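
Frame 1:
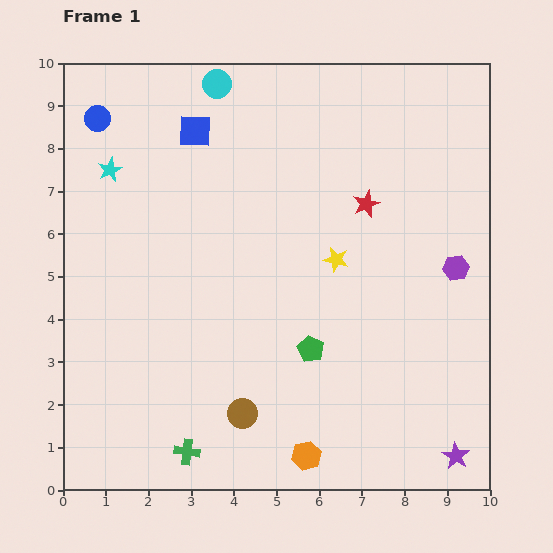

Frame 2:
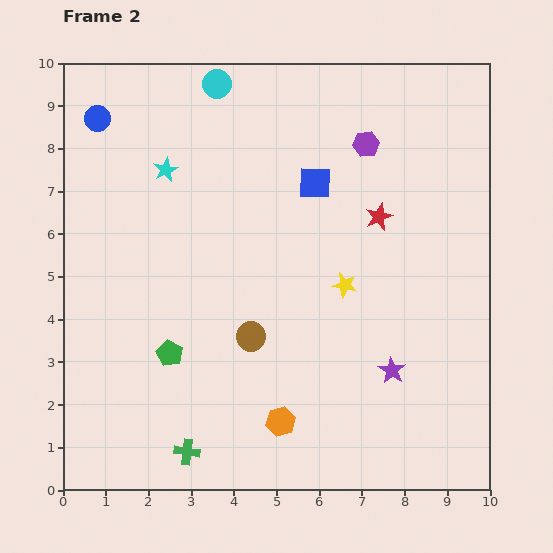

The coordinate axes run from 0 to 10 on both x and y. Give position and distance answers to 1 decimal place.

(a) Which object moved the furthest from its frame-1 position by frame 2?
the purple hexagon

(moved 3.6; next 3.3)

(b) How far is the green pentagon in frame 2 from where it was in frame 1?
3.3

The green pentagon moved from (5.8, 3.3) to (2.5, 3.2), a distance of √(3.3² + 0.1²) ≈ 3.3.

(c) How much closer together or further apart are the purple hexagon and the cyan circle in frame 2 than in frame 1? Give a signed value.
-3.3

Distance in frame 1: 7.1. Distance in frame 2: 3.8.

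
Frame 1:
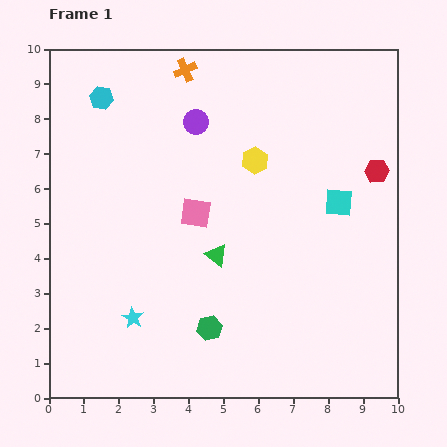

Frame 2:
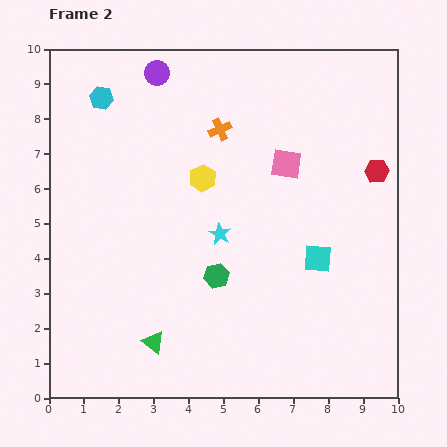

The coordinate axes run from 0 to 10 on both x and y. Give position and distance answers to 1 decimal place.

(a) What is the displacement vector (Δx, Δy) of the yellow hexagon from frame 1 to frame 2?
(-1.5, -0.5)

The yellow hexagon was at (5.9, 6.8) in frame 1 and (4.4, 6.3) in frame 2.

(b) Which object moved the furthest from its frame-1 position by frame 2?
the cyan star

(moved 3.5; next 3.1)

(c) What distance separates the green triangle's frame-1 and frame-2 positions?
3.1

The green triangle moved from (4.8, 4.1) to (3.0, 1.6), a distance of √(1.8² + 2.5²) ≈ 3.1.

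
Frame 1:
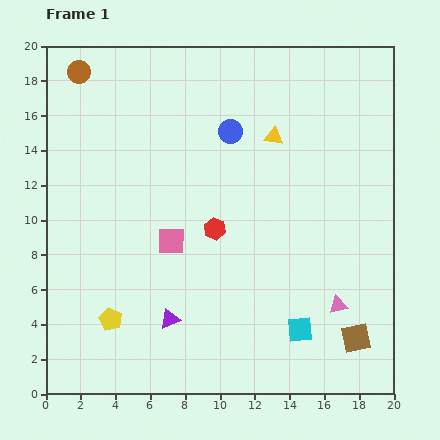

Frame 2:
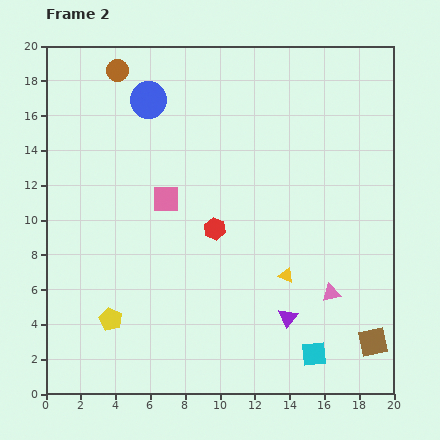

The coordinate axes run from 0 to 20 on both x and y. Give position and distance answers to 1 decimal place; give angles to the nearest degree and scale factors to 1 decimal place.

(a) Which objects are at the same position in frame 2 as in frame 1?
the red hexagon, the yellow pentagon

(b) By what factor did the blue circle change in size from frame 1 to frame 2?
1.6×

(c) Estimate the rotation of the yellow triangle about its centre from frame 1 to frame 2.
17° clockwise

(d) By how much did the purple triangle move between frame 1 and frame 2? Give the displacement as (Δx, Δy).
(6.8, 0.1)

The purple triangle was at (7.1, 4.3) in frame 1 and (13.9, 4.4) in frame 2.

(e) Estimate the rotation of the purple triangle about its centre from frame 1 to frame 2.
30° counter-clockwise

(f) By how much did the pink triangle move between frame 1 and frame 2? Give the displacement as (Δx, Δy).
(-0.4, 0.7)

The pink triangle was at (16.8, 5.1) in frame 1 and (16.4, 5.8) in frame 2.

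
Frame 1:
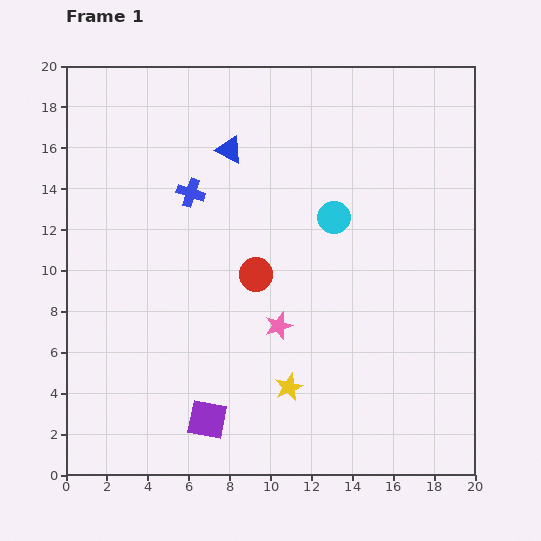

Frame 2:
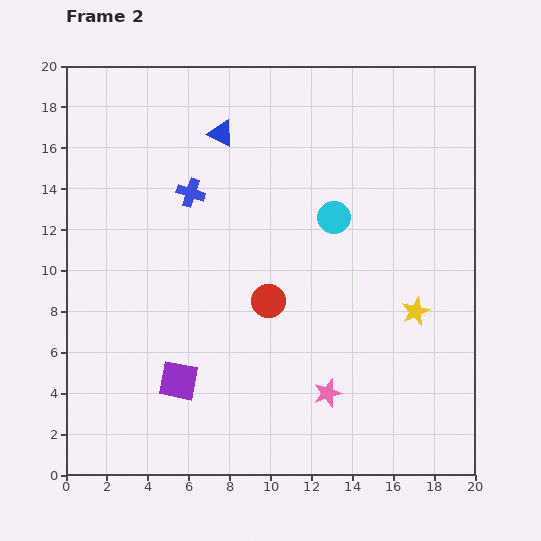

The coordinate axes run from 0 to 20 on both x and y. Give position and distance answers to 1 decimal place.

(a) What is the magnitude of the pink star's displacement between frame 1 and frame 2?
4.1

The pink star moved from (10.4, 7.3) to (12.8, 4.0), a distance of √(2.4² + 3.3²) ≈ 4.1.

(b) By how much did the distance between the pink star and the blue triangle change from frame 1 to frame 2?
+4.8

Distance in frame 1: 8.9. Distance in frame 2: 13.7.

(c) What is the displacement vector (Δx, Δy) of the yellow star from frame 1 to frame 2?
(6.2, 3.7)

The yellow star was at (10.9, 4.3) in frame 1 and (17.1, 8.0) in frame 2.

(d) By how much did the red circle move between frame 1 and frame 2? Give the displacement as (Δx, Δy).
(0.6, -1.3)

The red circle was at (9.3, 9.8) in frame 1 and (9.9, 8.5) in frame 2.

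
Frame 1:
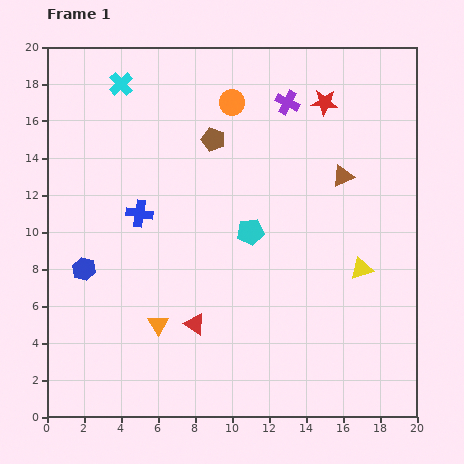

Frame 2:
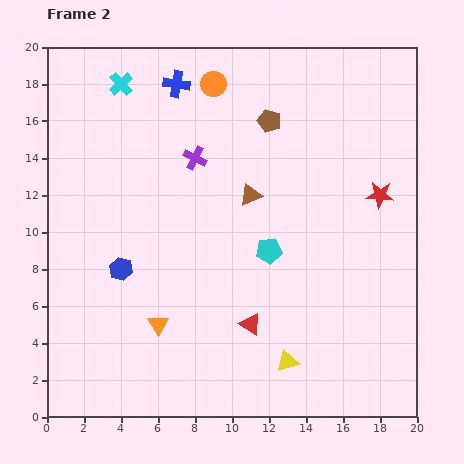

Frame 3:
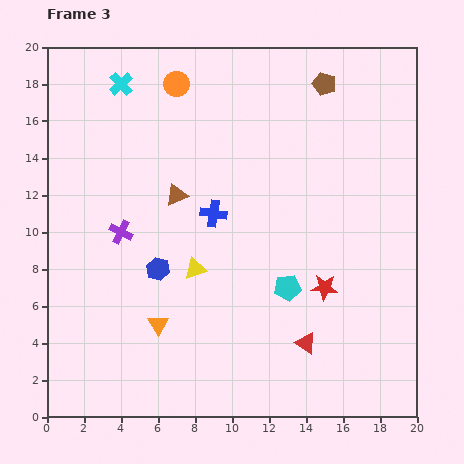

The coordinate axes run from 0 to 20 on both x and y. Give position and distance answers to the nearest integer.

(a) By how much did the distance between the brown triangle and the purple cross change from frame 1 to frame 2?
-1

Distance in frame 1: 5. Distance in frame 2: 4.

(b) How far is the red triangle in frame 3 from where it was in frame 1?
6

The red triangle moved from (8, 5) to (14, 4), a distance of √(6² + 1²) ≈ 6.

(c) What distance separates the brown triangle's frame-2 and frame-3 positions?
4

The brown triangle moved from (11, 12) to (7, 12), a distance of √(4² + 0²) ≈ 4.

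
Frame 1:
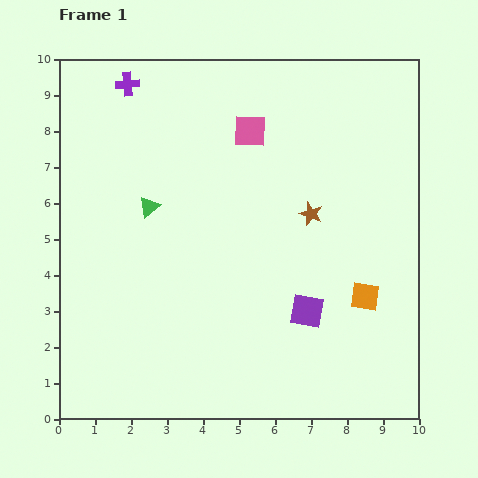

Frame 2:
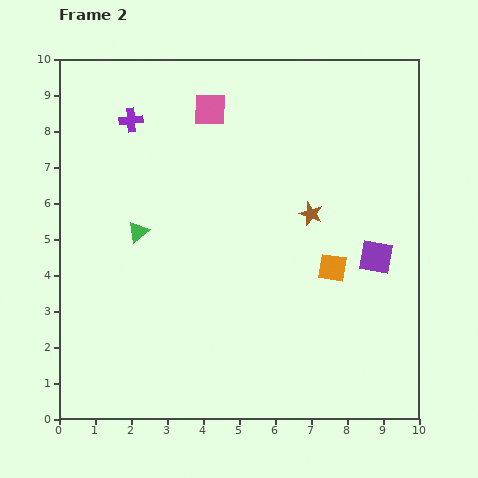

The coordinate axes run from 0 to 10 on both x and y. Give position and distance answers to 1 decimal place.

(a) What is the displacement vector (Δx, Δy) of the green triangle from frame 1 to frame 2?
(-0.3, -0.7)

The green triangle was at (2.5, 5.9) in frame 1 and (2.2, 5.2) in frame 2.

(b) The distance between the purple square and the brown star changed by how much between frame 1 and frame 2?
-0.5

Distance in frame 1: 2.7. Distance in frame 2: 2.2.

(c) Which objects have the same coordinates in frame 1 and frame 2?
the brown star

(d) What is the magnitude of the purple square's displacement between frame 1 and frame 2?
2.4

The purple square moved from (6.9, 3.0) to (8.8, 4.5), a distance of √(1.9² + 1.5²) ≈ 2.4.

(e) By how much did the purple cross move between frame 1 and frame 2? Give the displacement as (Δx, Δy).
(0.1, -1.0)

The purple cross was at (1.9, 9.3) in frame 1 and (2.0, 8.3) in frame 2.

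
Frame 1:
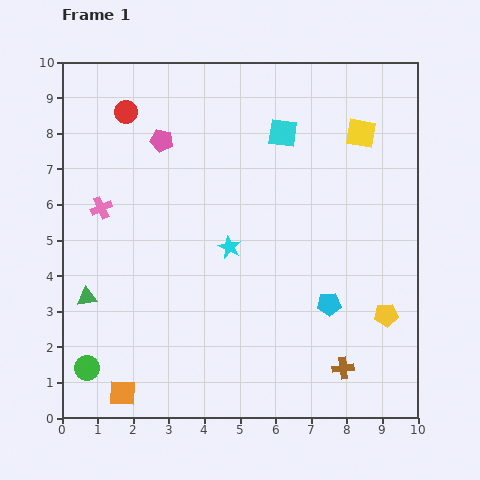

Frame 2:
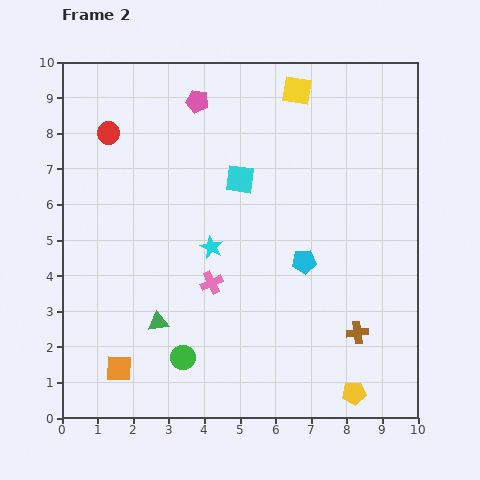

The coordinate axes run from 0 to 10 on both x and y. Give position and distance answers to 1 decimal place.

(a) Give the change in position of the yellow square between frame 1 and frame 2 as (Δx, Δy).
(-1.8, 1.2)

The yellow square was at (8.4, 8.0) in frame 1 and (6.6, 9.2) in frame 2.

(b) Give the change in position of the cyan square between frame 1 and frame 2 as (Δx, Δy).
(-1.2, -1.3)

The cyan square was at (6.2, 8.0) in frame 1 and (5.0, 6.7) in frame 2.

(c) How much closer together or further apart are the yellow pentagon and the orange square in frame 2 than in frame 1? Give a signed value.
-1.1

Distance in frame 1: 7.7. Distance in frame 2: 6.6.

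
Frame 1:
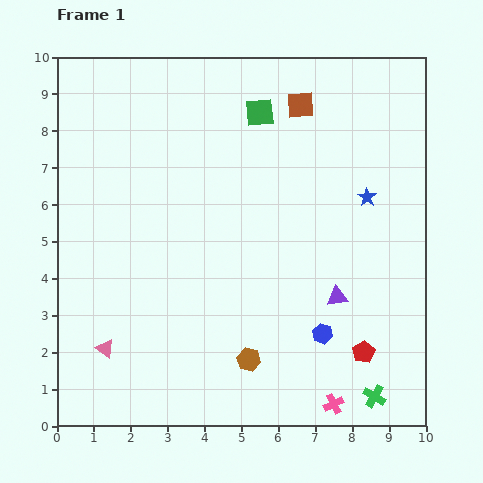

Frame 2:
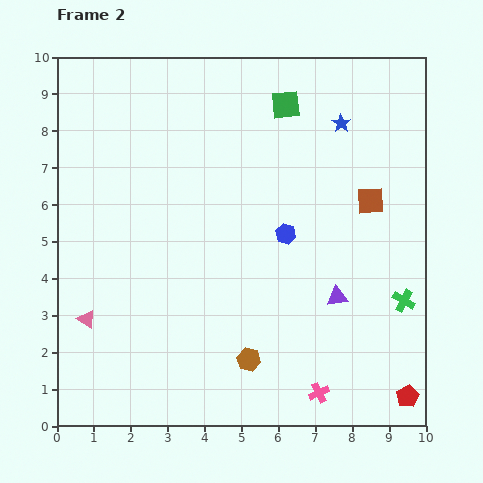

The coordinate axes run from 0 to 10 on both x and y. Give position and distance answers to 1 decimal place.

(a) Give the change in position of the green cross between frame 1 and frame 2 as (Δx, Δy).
(0.8, 2.6)

The green cross was at (8.6, 0.8) in frame 1 and (9.4, 3.4) in frame 2.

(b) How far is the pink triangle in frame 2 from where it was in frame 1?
0.9

The pink triangle moved from (1.3, 2.1) to (0.8, 2.9), a distance of √(0.5² + 0.8²) ≈ 0.9.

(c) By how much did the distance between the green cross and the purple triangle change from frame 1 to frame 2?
-1.1

Distance in frame 1: 2.9. Distance in frame 2: 1.8.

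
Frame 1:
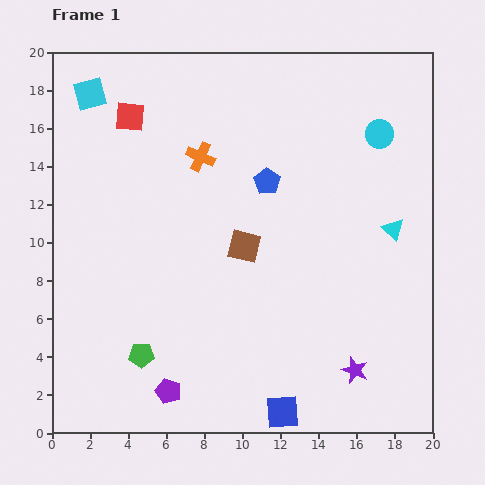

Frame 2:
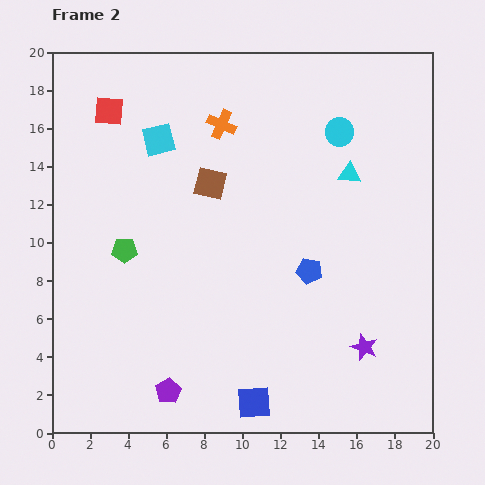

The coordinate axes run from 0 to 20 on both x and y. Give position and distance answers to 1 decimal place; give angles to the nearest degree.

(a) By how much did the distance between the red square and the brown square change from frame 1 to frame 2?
-2.6

Distance in frame 1: 9.1. Distance in frame 2: 6.5.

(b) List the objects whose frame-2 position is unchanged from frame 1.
the purple pentagon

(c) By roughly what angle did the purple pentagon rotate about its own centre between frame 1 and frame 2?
22° clockwise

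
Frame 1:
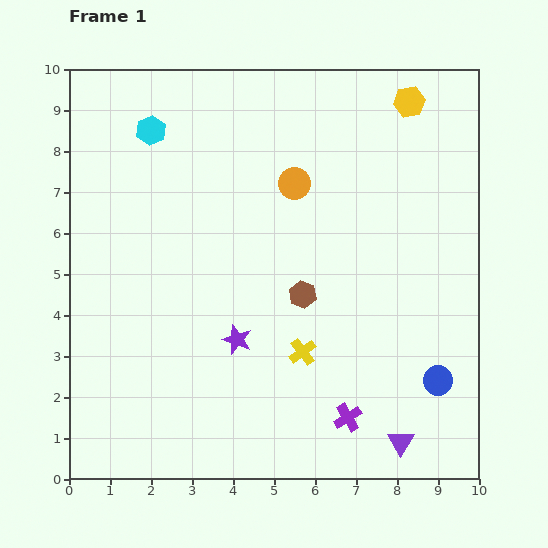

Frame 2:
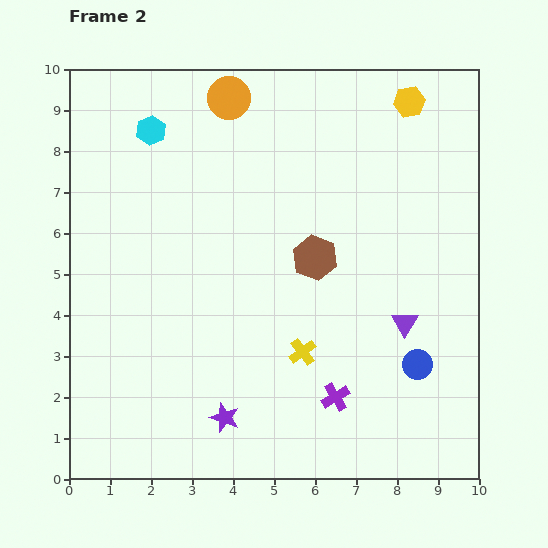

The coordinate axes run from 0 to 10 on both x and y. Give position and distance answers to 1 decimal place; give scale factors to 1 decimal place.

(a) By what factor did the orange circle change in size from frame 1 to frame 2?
1.4×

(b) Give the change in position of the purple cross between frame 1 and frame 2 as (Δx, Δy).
(-0.3, 0.5)

The purple cross was at (6.8, 1.5) in frame 1 and (6.5, 2.0) in frame 2.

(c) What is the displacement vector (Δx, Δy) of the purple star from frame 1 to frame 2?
(-0.3, -1.9)

The purple star was at (4.1, 3.4) in frame 1 and (3.8, 1.5) in frame 2.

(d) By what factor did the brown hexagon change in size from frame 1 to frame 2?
1.6×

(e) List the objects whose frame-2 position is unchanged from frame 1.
the cyan hexagon, the yellow cross, the yellow hexagon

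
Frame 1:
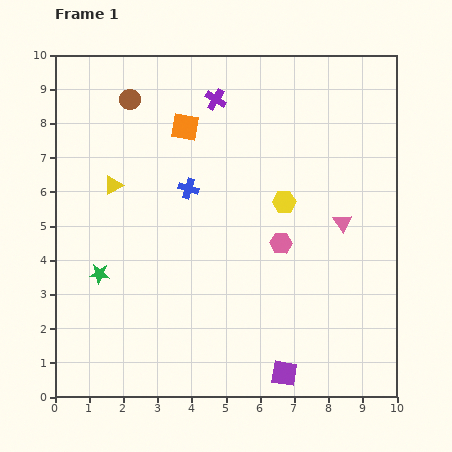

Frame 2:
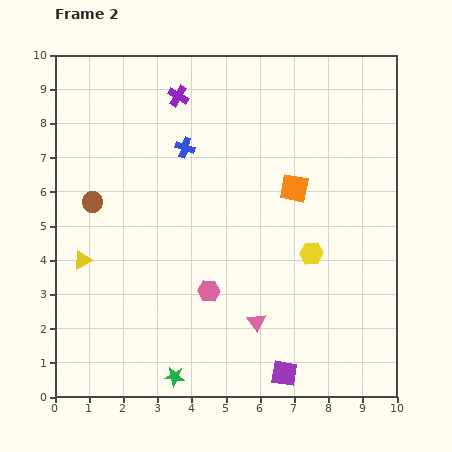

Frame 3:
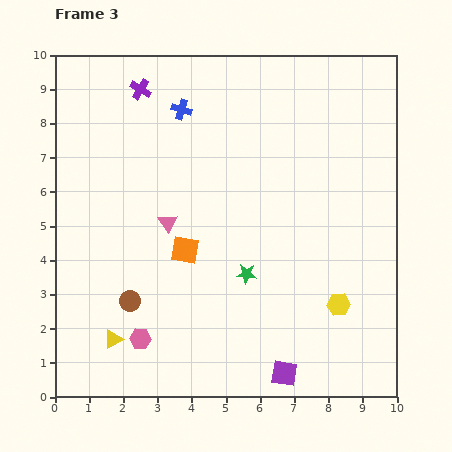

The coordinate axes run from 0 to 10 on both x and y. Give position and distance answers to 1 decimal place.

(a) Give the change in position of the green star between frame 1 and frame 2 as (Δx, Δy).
(2.2, -3.0)

The green star was at (1.3, 3.6) in frame 1 and (3.5, 0.6) in frame 2.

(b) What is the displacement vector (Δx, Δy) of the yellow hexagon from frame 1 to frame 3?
(1.6, -3.0)

The yellow hexagon was at (6.7, 5.7) in frame 1 and (8.3, 2.7) in frame 3.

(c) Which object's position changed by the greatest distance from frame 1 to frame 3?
the brown circle

(moved 5.9; next 5.1)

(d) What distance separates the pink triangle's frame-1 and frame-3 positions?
5.1

The pink triangle moved from (8.4, 5.1) to (3.3, 5.1), a distance of √(5.1² + 0.0²) ≈ 5.1.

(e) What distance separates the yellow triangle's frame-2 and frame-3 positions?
2.5

The yellow triangle moved from (0.8, 4.0) to (1.7, 1.7), a distance of √(0.9² + 2.3²) ≈ 2.5.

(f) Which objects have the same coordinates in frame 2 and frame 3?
the purple square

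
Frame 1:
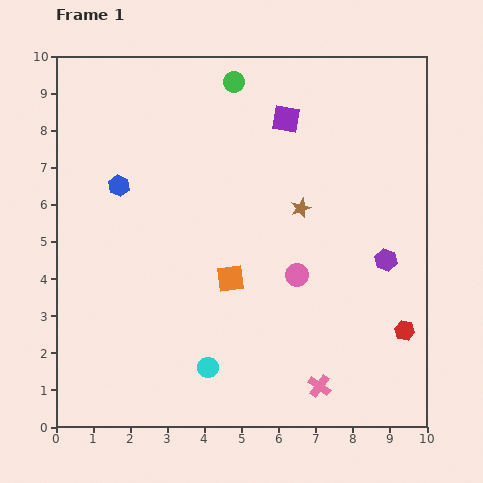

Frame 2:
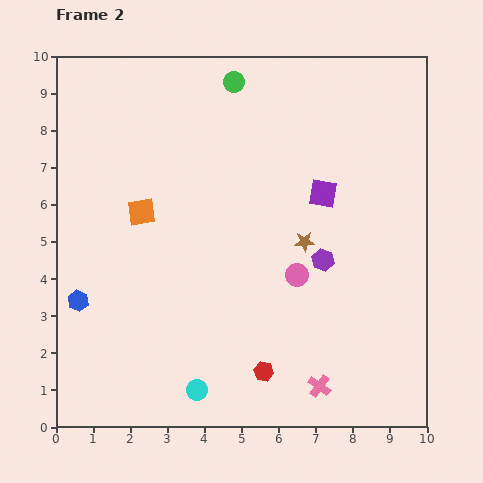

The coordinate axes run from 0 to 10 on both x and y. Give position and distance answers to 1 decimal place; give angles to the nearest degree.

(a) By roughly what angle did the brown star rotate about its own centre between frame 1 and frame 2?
18° clockwise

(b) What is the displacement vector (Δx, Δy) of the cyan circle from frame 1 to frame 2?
(-0.3, -0.6)

The cyan circle was at (4.1, 1.6) in frame 1 and (3.8, 1.0) in frame 2.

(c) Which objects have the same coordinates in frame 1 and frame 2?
the green circle, the pink circle, the pink cross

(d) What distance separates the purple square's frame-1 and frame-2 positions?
2.2

The purple square moved from (6.2, 8.3) to (7.2, 6.3), a distance of √(1.0² + 2.0²) ≈ 2.2.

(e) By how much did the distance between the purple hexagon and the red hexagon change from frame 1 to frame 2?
+1.4

Distance in frame 1: 2.0. Distance in frame 2: 3.4.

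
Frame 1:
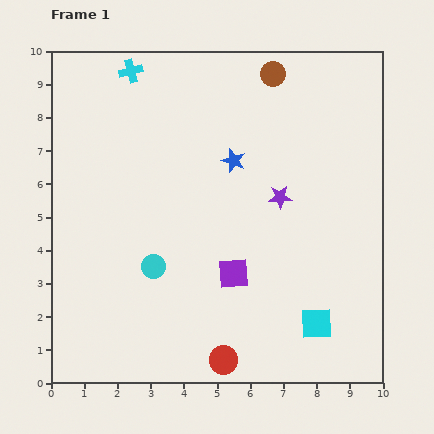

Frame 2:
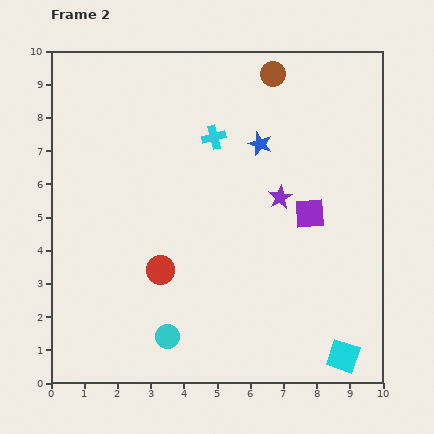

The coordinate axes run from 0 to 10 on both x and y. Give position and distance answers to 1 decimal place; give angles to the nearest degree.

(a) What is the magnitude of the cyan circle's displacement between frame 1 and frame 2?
2.1

The cyan circle moved from (3.1, 3.5) to (3.5, 1.4), a distance of √(0.4² + 2.1²) ≈ 2.1.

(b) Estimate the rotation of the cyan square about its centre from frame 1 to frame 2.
21° clockwise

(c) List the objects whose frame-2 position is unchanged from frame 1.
the brown circle, the purple star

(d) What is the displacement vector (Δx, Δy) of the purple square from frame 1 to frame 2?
(2.3, 1.8)

The purple square was at (5.5, 3.3) in frame 1 and (7.8, 5.1) in frame 2.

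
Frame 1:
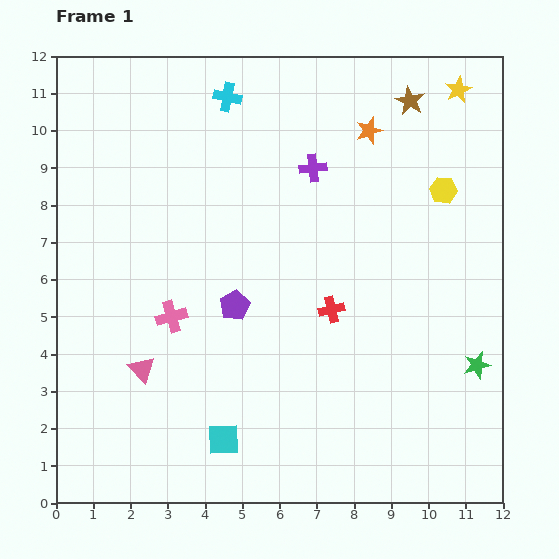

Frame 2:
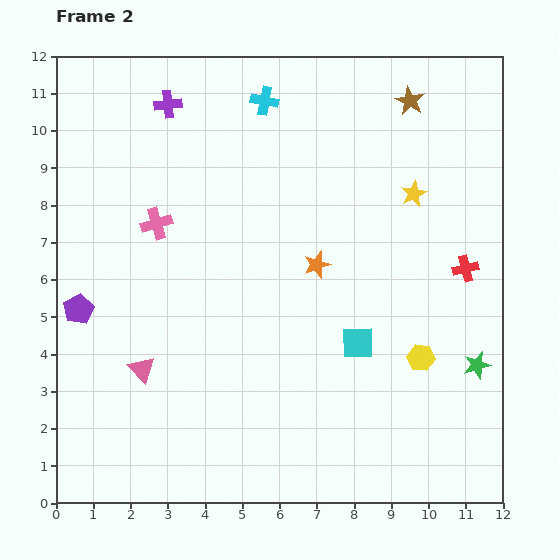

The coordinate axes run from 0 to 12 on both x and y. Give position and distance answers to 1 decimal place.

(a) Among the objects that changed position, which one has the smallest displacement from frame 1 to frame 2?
the cyan cross

(moved 1.0)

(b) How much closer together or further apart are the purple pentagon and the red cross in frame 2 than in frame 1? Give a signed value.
+7.9

Distance in frame 1: 2.6. Distance in frame 2: 10.5.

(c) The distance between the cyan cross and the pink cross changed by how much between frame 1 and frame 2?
-1.7

Distance in frame 1: 6.1. Distance in frame 2: 4.4.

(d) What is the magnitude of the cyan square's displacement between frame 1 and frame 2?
4.4

The cyan square moved from (4.5, 1.7) to (8.1, 4.3), a distance of √(3.6² + 2.6²) ≈ 4.4.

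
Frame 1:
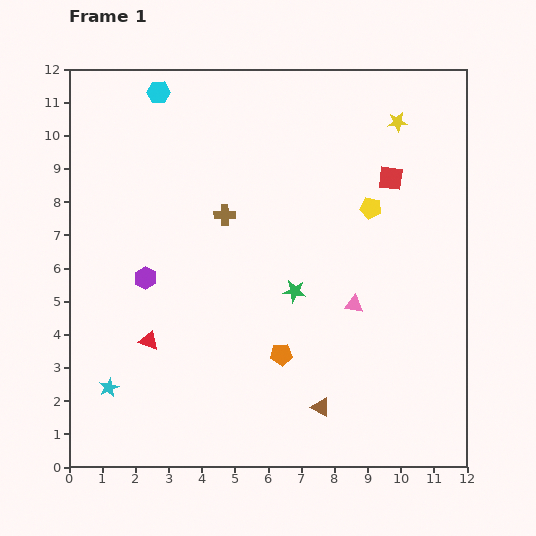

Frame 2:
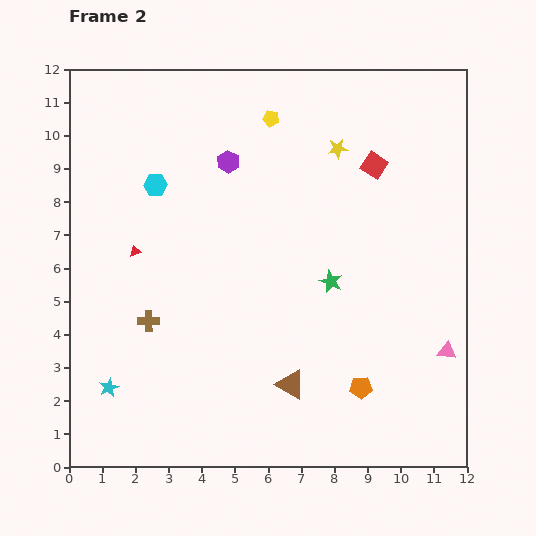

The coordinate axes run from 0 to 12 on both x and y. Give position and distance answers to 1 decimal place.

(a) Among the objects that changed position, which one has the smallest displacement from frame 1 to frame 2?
the red square

(moved 0.6)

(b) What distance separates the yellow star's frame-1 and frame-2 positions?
2.0

The yellow star moved from (9.9, 10.4) to (8.1, 9.6), a distance of √(1.8² + 0.8²) ≈ 2.0.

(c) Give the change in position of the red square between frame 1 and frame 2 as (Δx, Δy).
(-0.5, 0.4)

The red square was at (9.7, 8.7) in frame 1 and (9.2, 9.1) in frame 2.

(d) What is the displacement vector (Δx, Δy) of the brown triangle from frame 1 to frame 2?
(-0.9, 0.7)

The brown triangle was at (7.6, 1.8) in frame 1 and (6.7, 2.5) in frame 2.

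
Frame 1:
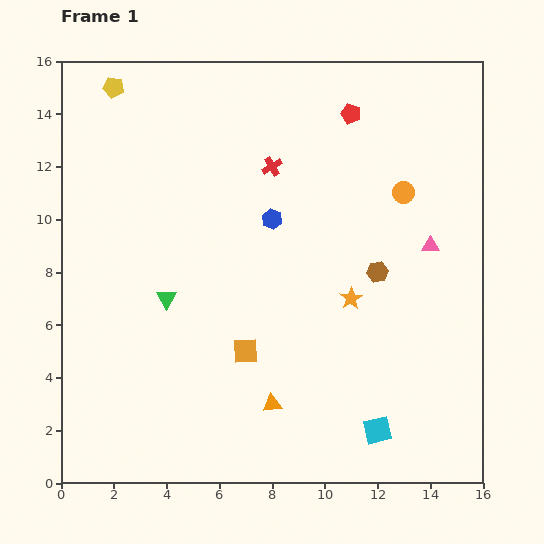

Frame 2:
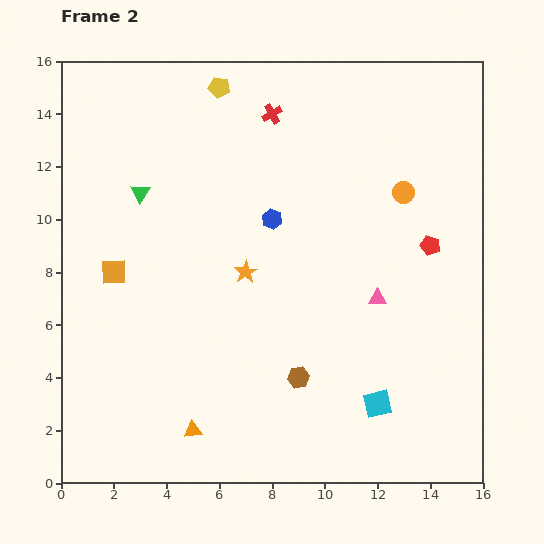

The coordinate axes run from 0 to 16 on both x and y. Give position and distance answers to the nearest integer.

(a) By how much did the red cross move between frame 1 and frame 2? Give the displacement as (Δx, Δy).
(0, 2)

The red cross was at (8, 12) in frame 1 and (8, 14) in frame 2.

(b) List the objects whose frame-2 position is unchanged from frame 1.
the orange circle, the blue hexagon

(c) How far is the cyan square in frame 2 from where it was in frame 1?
1

The cyan square moved from (12, 2) to (12, 3), a distance of √(0² + 1²) ≈ 1.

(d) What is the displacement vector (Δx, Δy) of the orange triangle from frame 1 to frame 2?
(-3, -1)

The orange triangle was at (8, 3) in frame 1 and (5, 2) in frame 2.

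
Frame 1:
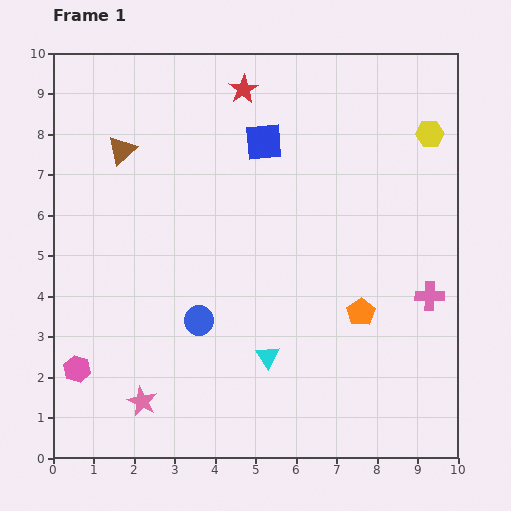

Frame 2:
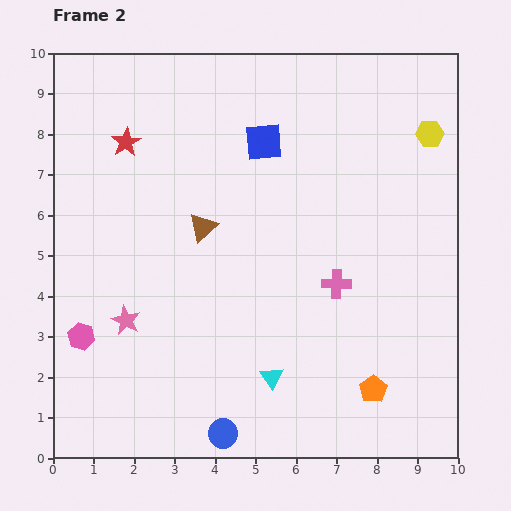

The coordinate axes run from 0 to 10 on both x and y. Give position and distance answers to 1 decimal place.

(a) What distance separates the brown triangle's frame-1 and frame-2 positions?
2.8

The brown triangle moved from (1.7, 7.6) to (3.7, 5.7), a distance of √(2.0² + 1.9²) ≈ 2.8.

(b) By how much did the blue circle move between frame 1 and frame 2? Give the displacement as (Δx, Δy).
(0.6, -2.8)

The blue circle was at (3.6, 3.4) in frame 1 and (4.2, 0.6) in frame 2.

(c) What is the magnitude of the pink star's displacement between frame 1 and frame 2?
2.0

The pink star moved from (2.2, 1.4) to (1.8, 3.4), a distance of √(0.4² + 2.0²) ≈ 2.0.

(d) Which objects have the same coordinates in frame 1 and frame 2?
the blue square, the yellow hexagon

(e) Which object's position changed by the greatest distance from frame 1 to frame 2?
the red star

(moved 3.2; next 2.9)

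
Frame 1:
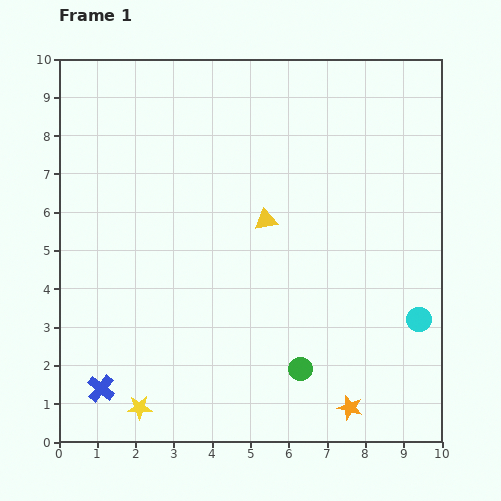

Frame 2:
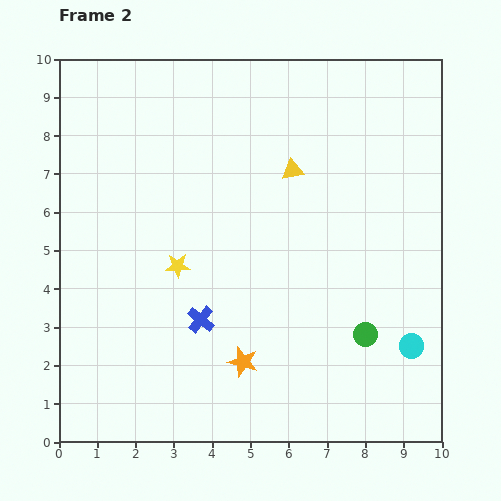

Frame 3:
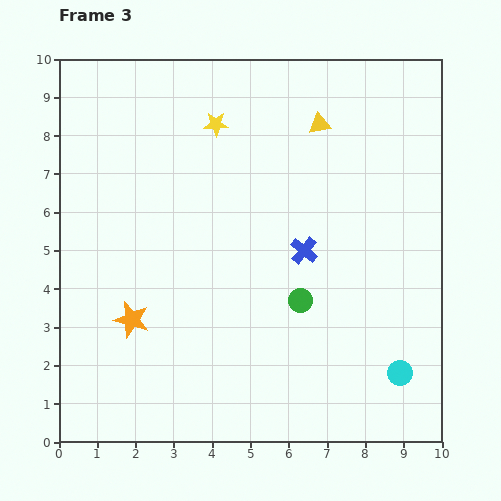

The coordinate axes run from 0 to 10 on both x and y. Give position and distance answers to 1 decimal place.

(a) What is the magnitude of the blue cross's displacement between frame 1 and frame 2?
3.2

The blue cross moved from (1.1, 1.4) to (3.7, 3.2), a distance of √(2.6² + 1.8²) ≈ 3.2.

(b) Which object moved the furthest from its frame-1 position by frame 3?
the yellow star

(moved 7.7; next 6.4)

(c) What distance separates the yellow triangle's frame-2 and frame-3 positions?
1.4

The yellow triangle moved from (6.1, 7.1) to (6.8, 8.3), a distance of √(0.7² + 1.2²) ≈ 1.4.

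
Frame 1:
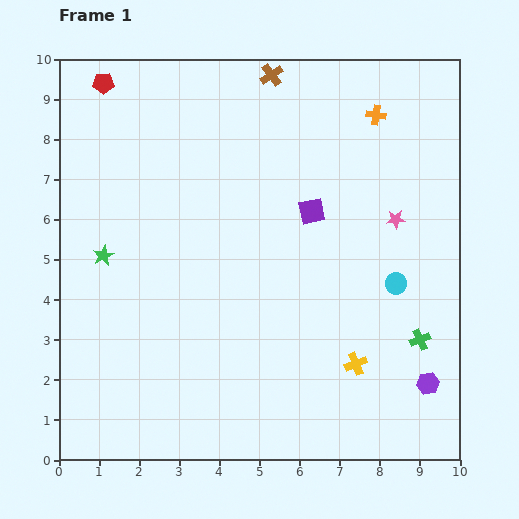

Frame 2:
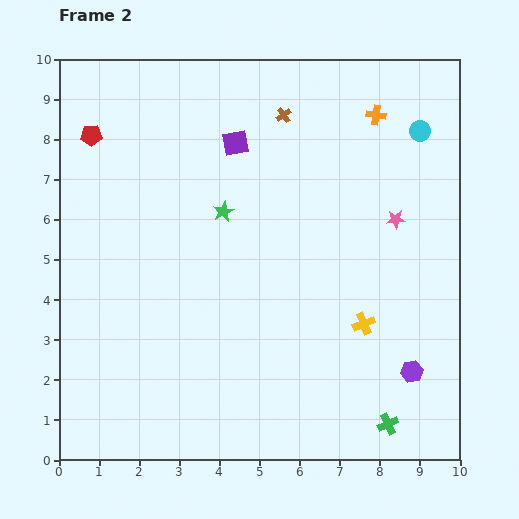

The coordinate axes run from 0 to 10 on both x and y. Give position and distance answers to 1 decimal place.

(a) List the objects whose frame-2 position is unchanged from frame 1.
the pink star, the orange cross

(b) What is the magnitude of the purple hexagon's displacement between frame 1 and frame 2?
0.5

The purple hexagon moved from (9.2, 1.9) to (8.8, 2.2), a distance of √(0.4² + 0.3²) ≈ 0.5.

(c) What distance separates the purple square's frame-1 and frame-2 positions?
2.5

The purple square moved from (6.3, 6.2) to (4.4, 7.9), a distance of √(1.9² + 1.7²) ≈ 2.5.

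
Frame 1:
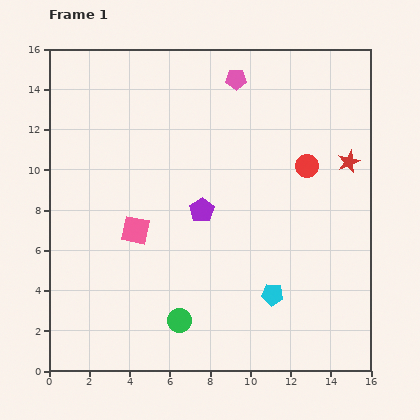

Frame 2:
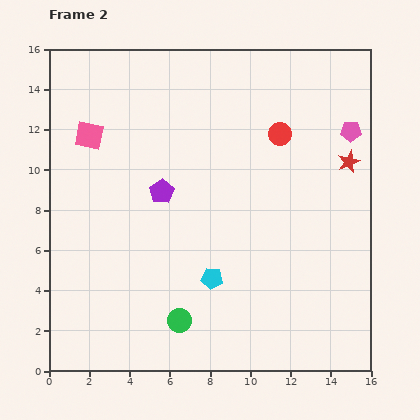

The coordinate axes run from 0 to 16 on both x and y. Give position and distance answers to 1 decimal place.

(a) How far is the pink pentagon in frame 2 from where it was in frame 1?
6.3

The pink pentagon moved from (9.3, 14.5) to (15.0, 11.9), a distance of √(5.7² + 2.6²) ≈ 6.3.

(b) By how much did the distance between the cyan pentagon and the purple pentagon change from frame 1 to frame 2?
-0.5

Distance in frame 1: 5.5. Distance in frame 2: 5.0.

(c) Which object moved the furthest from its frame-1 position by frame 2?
the pink pentagon

(moved 6.3; next 5.2)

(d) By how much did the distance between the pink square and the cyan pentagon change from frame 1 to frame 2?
+1.9

Distance in frame 1: 7.5. Distance in frame 2: 9.4.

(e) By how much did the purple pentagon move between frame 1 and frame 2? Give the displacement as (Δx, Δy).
(-2.0, 0.9)

The purple pentagon was at (7.6, 8.0) in frame 1 and (5.6, 8.9) in frame 2.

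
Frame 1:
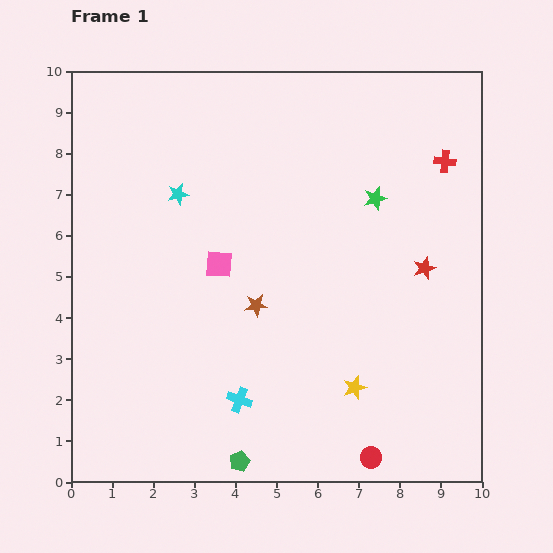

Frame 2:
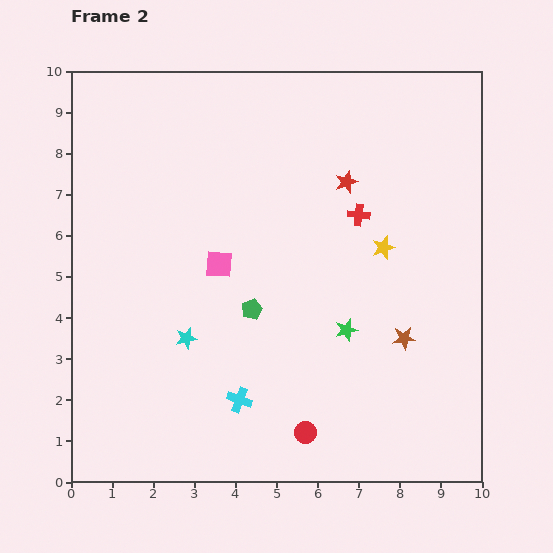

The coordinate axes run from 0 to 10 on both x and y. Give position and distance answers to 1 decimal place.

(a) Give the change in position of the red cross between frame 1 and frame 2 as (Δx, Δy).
(-2.1, -1.3)

The red cross was at (9.1, 7.8) in frame 1 and (7.0, 6.5) in frame 2.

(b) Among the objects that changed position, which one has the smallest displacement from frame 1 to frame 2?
the red circle

(moved 1.7)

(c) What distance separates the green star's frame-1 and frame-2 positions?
3.3

The green star moved from (7.4, 6.9) to (6.7, 3.7), a distance of √(0.7² + 3.2²) ≈ 3.3.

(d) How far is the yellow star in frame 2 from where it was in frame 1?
3.5

The yellow star moved from (6.9, 2.3) to (7.6, 5.7), a distance of √(0.7² + 3.4²) ≈ 3.5.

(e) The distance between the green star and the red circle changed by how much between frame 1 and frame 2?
-3.6

Distance in frame 1: 6.3. Distance in frame 2: 2.7.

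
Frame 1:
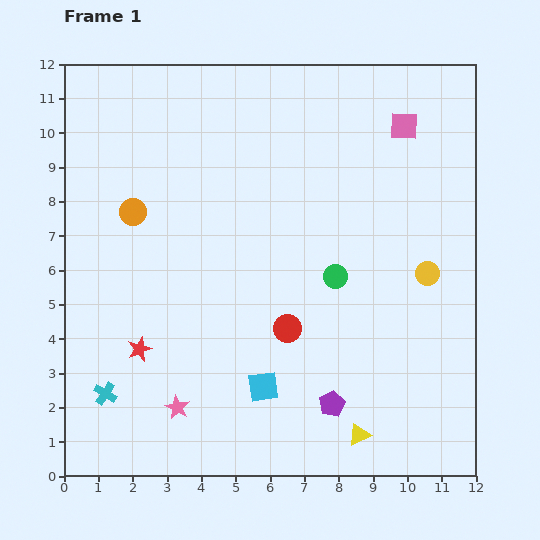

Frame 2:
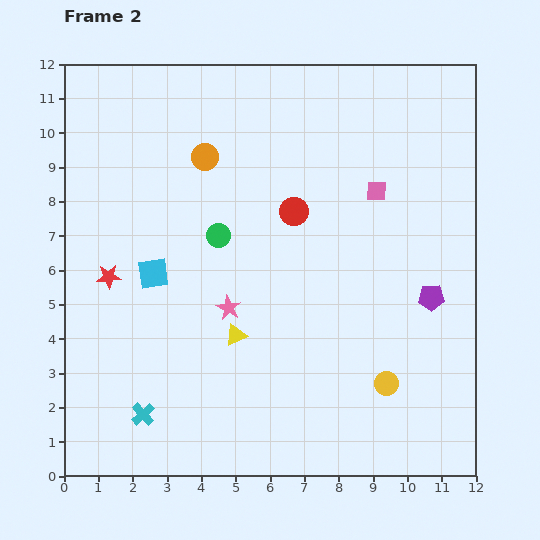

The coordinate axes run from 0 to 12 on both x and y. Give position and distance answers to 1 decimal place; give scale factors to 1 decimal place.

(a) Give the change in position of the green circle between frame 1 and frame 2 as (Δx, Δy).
(-3.4, 1.2)

The green circle was at (7.9, 5.8) in frame 1 and (4.5, 7.0) in frame 2.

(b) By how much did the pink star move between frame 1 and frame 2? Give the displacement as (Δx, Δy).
(1.5, 2.9)

The pink star was at (3.3, 2.0) in frame 1 and (4.8, 4.9) in frame 2.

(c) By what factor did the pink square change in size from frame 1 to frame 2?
0.7×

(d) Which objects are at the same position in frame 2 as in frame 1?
none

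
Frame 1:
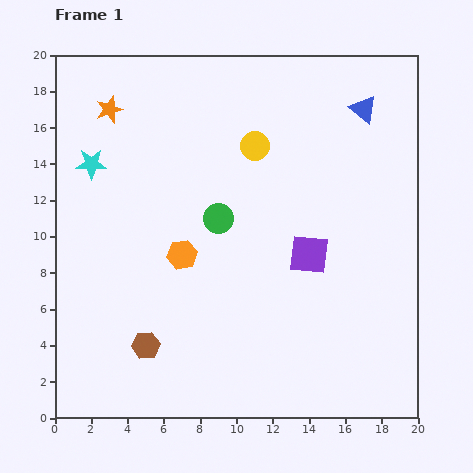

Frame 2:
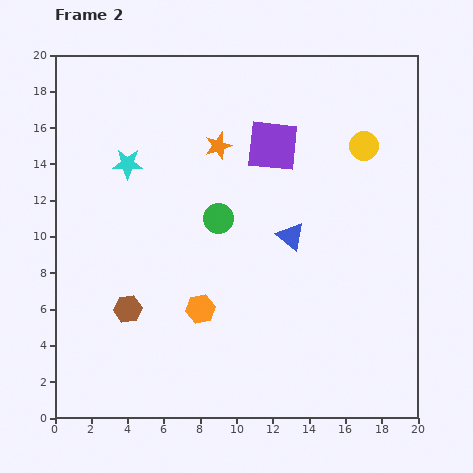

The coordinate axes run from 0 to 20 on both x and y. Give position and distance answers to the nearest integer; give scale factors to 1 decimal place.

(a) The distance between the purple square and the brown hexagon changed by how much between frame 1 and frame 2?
+2

Distance in frame 1: 10. Distance in frame 2: 12.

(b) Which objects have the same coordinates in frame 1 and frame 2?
the green circle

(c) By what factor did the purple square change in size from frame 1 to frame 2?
1.3×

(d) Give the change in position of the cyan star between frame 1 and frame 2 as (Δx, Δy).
(2, 0)

The cyan star was at (2, 14) in frame 1 and (4, 14) in frame 2.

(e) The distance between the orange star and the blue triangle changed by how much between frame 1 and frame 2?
-8

Distance in frame 1: 14. Distance in frame 2: 6.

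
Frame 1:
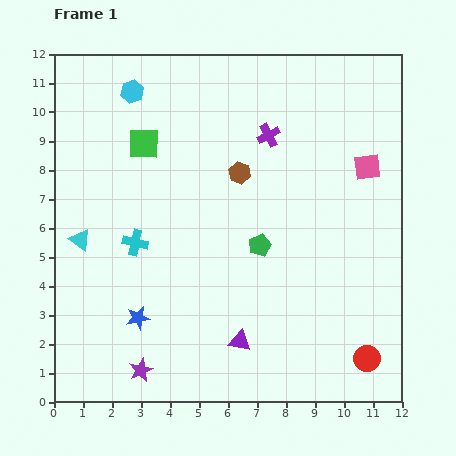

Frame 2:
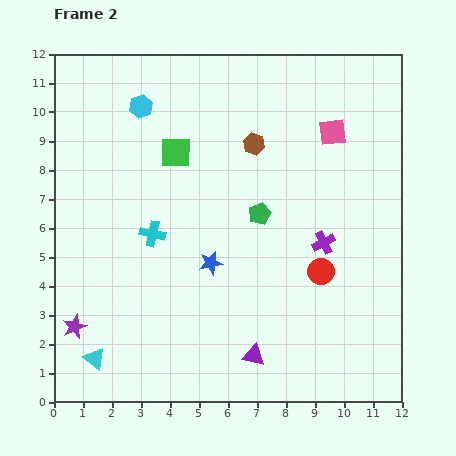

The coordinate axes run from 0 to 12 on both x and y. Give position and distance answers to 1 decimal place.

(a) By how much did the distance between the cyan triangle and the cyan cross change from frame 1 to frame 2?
+2.8

Distance in frame 1: 1.9. Distance in frame 2: 4.7.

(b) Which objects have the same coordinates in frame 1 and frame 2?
none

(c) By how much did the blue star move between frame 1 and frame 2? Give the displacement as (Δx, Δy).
(2.5, 1.9)

The blue star was at (2.9, 2.9) in frame 1 and (5.4, 4.8) in frame 2.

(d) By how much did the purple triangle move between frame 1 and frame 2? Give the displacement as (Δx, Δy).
(0.5, -0.5)

The purple triangle was at (6.4, 2.1) in frame 1 and (6.9, 1.6) in frame 2.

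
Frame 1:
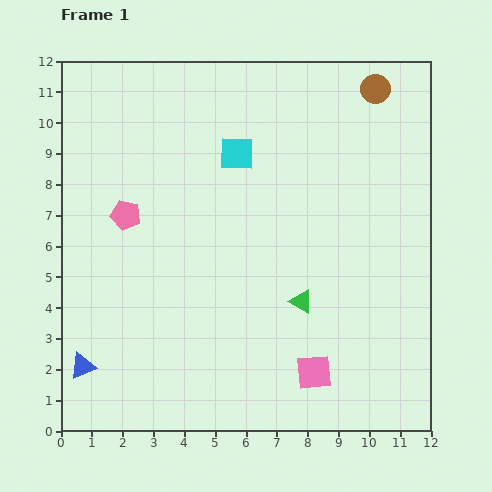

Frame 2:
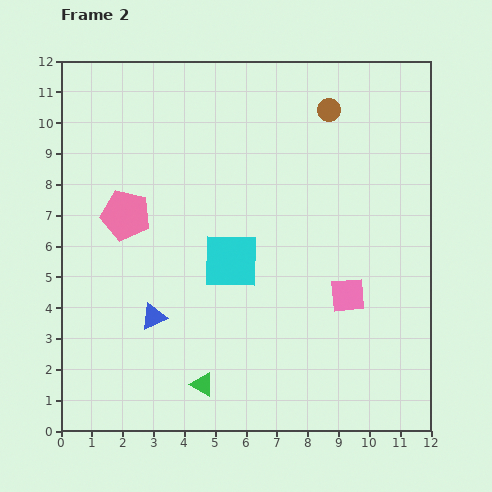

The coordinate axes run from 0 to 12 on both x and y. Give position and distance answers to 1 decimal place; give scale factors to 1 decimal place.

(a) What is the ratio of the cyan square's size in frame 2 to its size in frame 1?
1.7×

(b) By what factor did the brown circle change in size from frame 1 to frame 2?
0.8×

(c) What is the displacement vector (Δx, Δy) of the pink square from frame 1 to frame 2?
(1.1, 2.5)

The pink square was at (8.2, 1.9) in frame 1 and (9.3, 4.4) in frame 2.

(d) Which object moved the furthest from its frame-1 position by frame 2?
the green triangle

(moved 4.2; next 3.5)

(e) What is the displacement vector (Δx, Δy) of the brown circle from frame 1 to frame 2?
(-1.5, -0.7)

The brown circle was at (10.2, 11.1) in frame 1 and (8.7, 10.4) in frame 2.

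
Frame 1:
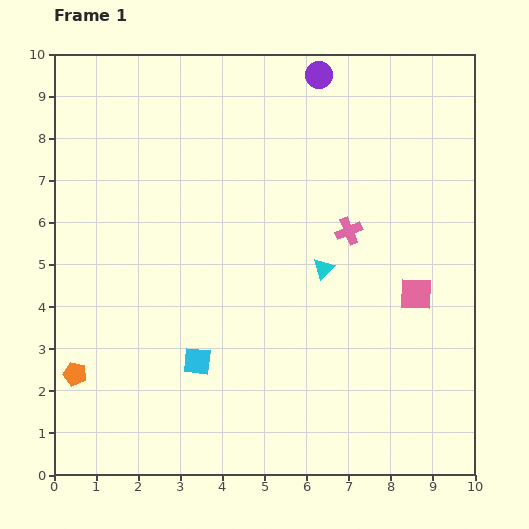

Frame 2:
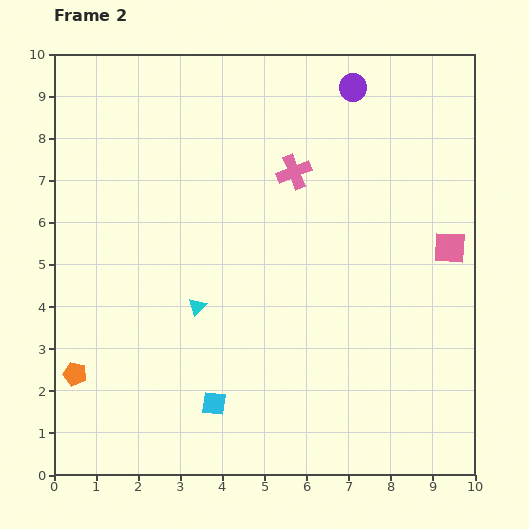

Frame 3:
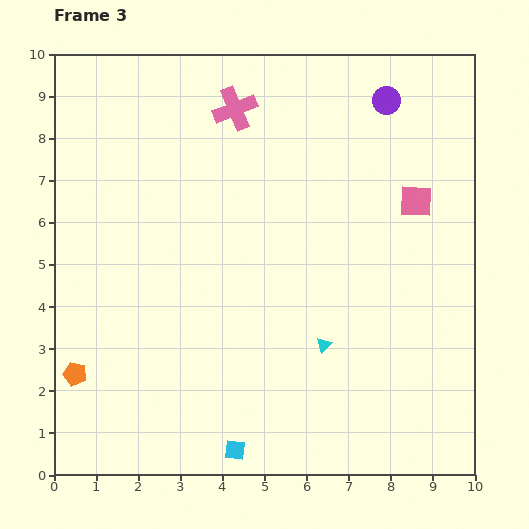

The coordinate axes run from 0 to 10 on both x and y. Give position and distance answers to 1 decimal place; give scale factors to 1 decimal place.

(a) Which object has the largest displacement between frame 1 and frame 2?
the cyan triangle

(moved 3.1; next 1.9)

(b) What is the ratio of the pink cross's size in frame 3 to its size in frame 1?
1.6×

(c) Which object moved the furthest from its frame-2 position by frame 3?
the cyan triangle

(moved 3.1; next 2.1)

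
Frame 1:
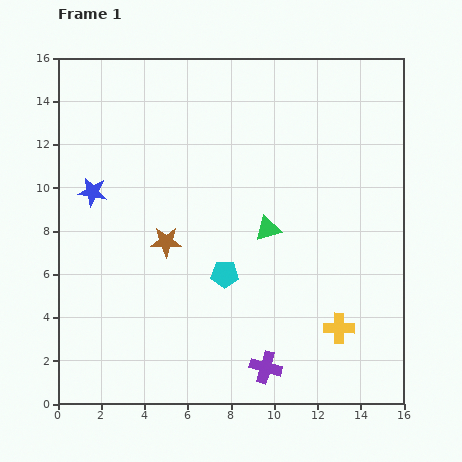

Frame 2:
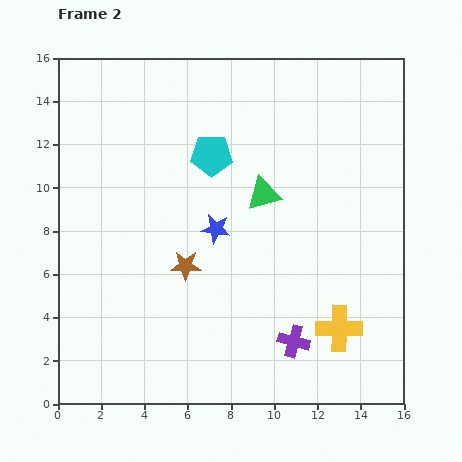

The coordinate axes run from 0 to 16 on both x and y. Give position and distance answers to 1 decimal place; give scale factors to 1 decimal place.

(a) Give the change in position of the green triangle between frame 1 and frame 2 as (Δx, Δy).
(-0.2, 1.6)

The green triangle was at (9.7, 8.1) in frame 1 and (9.5, 9.7) in frame 2.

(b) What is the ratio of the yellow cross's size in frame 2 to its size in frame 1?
1.5×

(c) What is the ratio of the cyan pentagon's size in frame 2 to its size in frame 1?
1.5×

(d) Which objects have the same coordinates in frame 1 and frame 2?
the yellow cross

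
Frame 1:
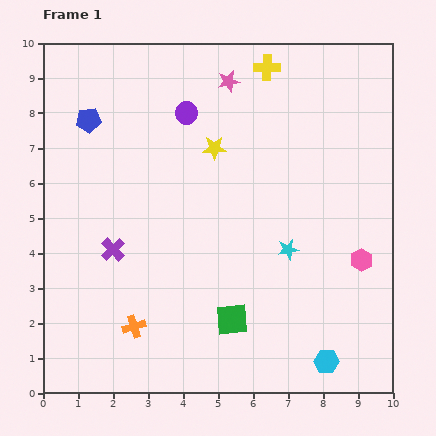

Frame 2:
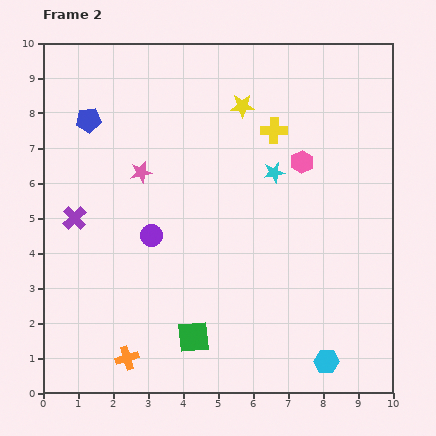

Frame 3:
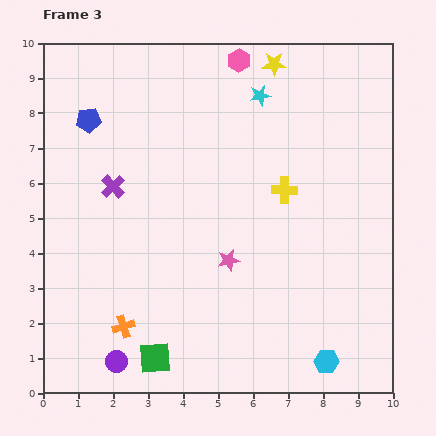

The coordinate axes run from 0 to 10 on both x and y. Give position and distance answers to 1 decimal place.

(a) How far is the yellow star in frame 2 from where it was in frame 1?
1.4

The yellow star moved from (4.9, 7.0) to (5.7, 8.2), a distance of √(0.8² + 1.2²) ≈ 1.4.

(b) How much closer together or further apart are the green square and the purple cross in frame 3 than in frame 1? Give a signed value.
+1.1

Distance in frame 1: 3.9. Distance in frame 3: 5.0.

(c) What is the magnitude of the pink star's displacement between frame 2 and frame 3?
3.5

The pink star moved from (2.8, 6.3) to (5.3, 3.8), a distance of √(2.5² + 2.5²) ≈ 3.5.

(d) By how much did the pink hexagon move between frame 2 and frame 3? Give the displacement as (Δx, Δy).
(-1.8, 2.9)

The pink hexagon was at (7.4, 6.6) in frame 2 and (5.6, 9.5) in frame 3.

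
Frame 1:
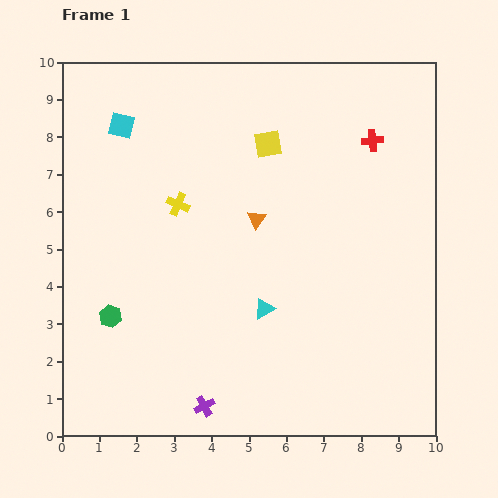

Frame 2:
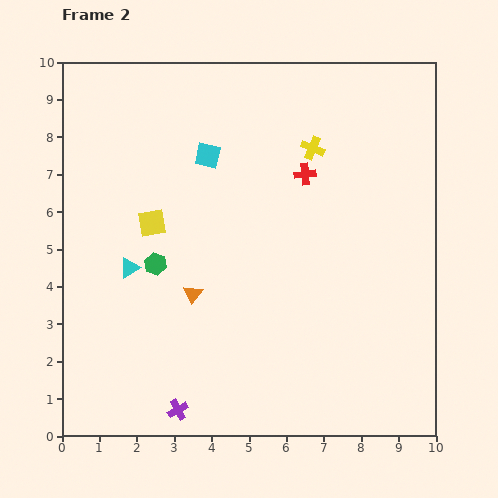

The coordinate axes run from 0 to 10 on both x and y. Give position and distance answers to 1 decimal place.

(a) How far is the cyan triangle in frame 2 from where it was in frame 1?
3.8

The cyan triangle moved from (5.4, 3.4) to (1.8, 4.5), a distance of √(3.6² + 1.1²) ≈ 3.8.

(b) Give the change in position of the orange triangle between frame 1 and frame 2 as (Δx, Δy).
(-1.7, -2.0)

The orange triangle was at (5.2, 5.8) in frame 1 and (3.5, 3.8) in frame 2.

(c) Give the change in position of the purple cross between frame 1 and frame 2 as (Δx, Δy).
(-0.7, -0.1)

The purple cross was at (3.8, 0.8) in frame 1 and (3.1, 0.7) in frame 2.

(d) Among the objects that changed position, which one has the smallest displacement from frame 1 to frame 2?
the purple cross

(moved 0.7)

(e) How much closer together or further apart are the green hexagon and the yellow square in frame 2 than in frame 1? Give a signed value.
-5.1

Distance in frame 1: 6.2. Distance in frame 2: 1.1.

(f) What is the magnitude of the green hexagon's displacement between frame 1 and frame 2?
1.8

The green hexagon moved from (1.3, 3.2) to (2.5, 4.6), a distance of √(1.2² + 1.4²) ≈ 1.8.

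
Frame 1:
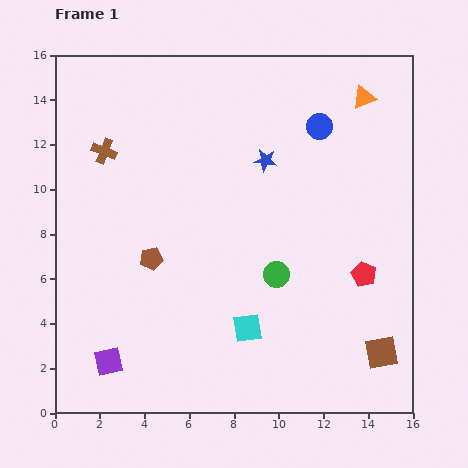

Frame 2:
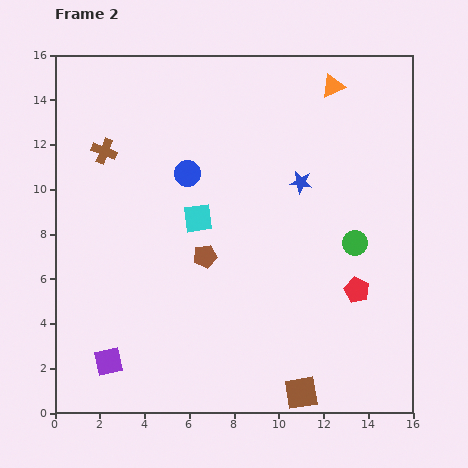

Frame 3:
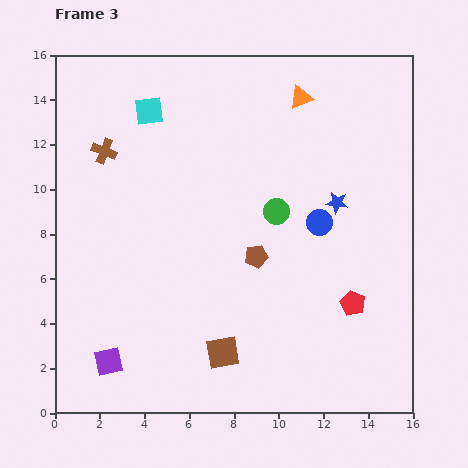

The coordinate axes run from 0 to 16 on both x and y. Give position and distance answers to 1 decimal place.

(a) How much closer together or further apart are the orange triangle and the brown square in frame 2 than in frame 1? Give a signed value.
+2.4

Distance in frame 1: 11.4. Distance in frame 2: 13.8.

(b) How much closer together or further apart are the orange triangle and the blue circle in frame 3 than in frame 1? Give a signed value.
+3.3

Distance in frame 1: 2.4. Distance in frame 3: 5.7.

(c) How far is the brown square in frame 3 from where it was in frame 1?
7.1

The brown square moved from (14.6, 2.7) to (7.5, 2.7), a distance of √(7.1² + 0.0²) ≈ 7.1.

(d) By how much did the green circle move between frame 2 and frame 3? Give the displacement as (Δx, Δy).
(-3.5, 1.4)

The green circle was at (13.4, 7.6) in frame 2 and (9.9, 9.0) in frame 3.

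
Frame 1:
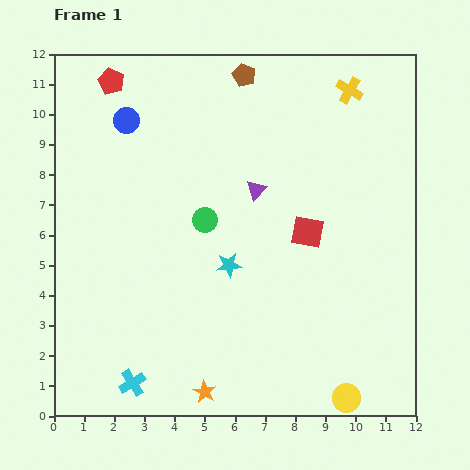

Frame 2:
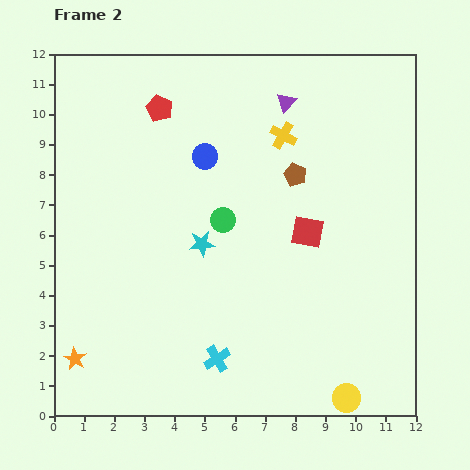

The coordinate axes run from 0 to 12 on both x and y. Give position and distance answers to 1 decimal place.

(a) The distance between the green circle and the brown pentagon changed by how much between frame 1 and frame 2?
-2.2

Distance in frame 1: 5.0. Distance in frame 2: 2.8.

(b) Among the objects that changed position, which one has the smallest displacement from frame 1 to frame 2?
the green circle

(moved 0.6)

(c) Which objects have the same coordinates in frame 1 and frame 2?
the yellow circle, the red square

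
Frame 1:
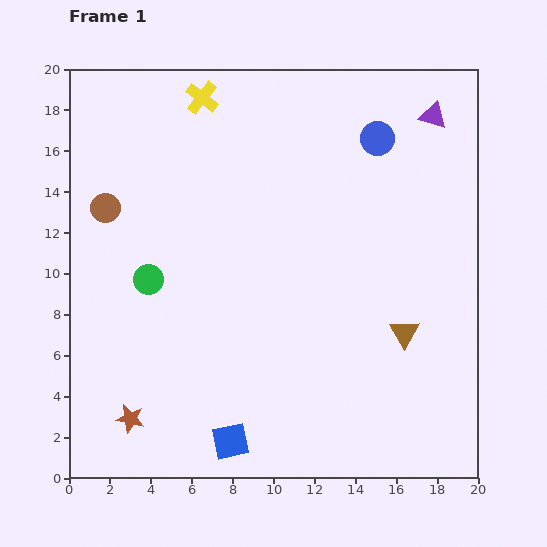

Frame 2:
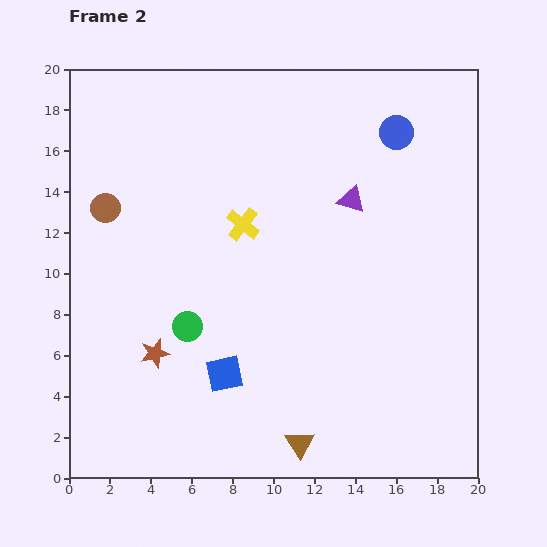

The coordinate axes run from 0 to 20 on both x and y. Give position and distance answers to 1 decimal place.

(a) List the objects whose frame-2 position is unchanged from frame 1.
the brown circle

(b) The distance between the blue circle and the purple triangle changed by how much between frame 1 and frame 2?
+1.1

Distance in frame 1: 2.9. Distance in frame 2: 4.0.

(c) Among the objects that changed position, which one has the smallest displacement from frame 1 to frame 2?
the blue circle

(moved 0.9)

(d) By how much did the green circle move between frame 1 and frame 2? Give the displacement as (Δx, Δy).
(1.9, -2.3)

The green circle was at (3.9, 9.7) in frame 1 and (5.8, 7.4) in frame 2.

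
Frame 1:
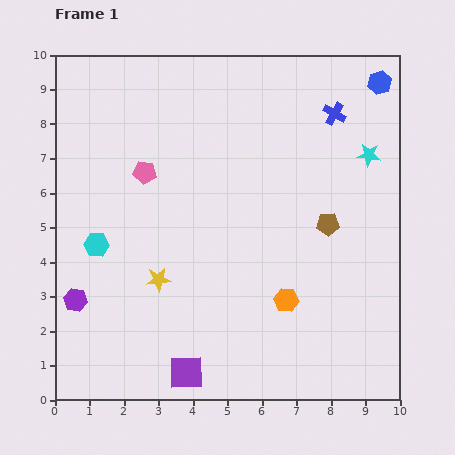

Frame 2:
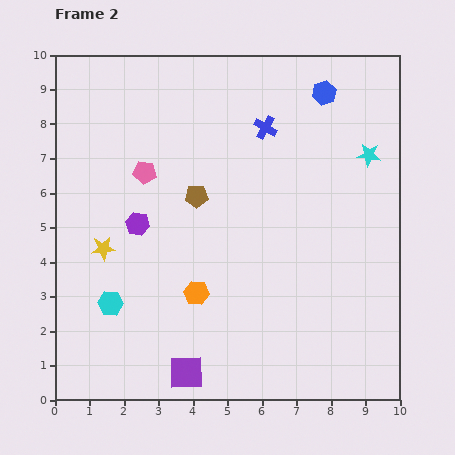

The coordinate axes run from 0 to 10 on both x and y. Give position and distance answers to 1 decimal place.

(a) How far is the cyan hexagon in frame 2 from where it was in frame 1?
1.7

The cyan hexagon moved from (1.2, 4.5) to (1.6, 2.8), a distance of √(0.4² + 1.7²) ≈ 1.7.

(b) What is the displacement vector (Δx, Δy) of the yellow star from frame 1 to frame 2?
(-1.6, 0.9)

The yellow star was at (3.0, 3.5) in frame 1 and (1.4, 4.4) in frame 2.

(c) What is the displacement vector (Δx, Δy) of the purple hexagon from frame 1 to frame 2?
(1.8, 2.2)

The purple hexagon was at (0.6, 2.9) in frame 1 and (2.4, 5.1) in frame 2.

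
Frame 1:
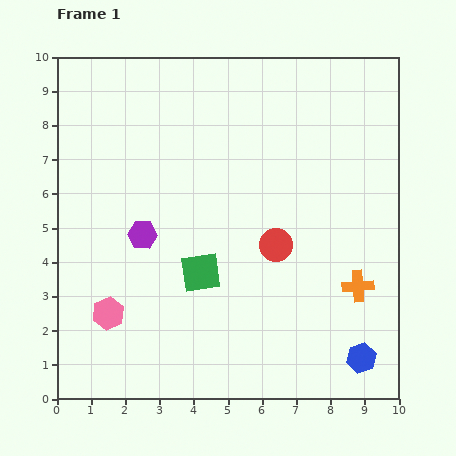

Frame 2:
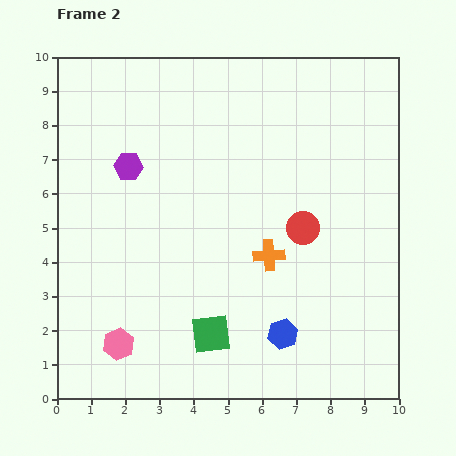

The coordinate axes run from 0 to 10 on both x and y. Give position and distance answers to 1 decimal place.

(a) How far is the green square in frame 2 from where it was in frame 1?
1.8

The green square moved from (4.2, 3.7) to (4.5, 1.9), a distance of √(0.3² + 1.8²) ≈ 1.8.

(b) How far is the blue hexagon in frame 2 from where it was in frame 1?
2.4

The blue hexagon moved from (8.9, 1.2) to (6.6, 1.9), a distance of √(2.3² + 0.7²) ≈ 2.4.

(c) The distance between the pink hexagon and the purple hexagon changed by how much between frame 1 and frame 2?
+2.7

Distance in frame 1: 2.5. Distance in frame 2: 5.2.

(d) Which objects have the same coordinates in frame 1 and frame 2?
none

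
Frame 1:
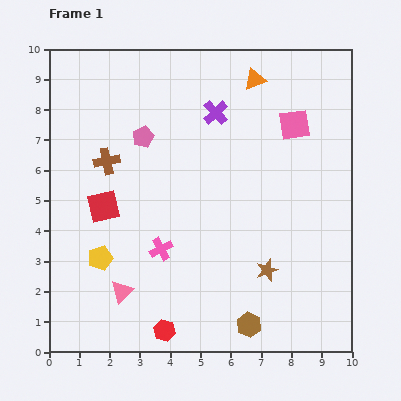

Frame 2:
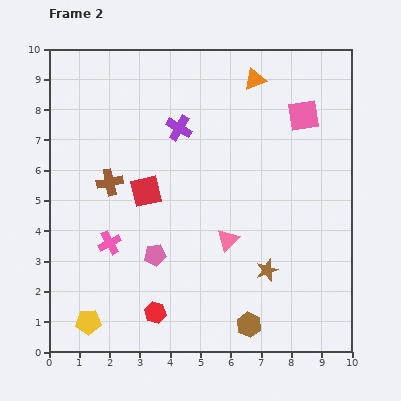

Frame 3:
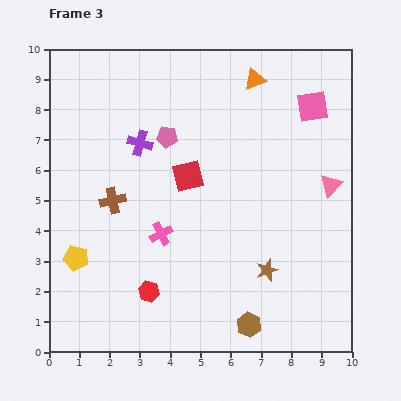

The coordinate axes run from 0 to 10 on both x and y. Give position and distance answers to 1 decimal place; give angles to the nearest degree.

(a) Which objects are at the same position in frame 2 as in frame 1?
the brown hexagon, the orange triangle, the brown star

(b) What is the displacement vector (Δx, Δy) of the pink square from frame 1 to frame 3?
(0.6, 0.6)

The pink square was at (8.1, 7.5) in frame 1 and (8.7, 8.1) in frame 3.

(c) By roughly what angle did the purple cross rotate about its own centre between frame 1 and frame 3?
30° counter-clockwise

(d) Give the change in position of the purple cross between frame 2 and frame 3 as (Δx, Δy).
(-1.3, -0.5)

The purple cross was at (4.3, 7.4) in frame 2 and (3.0, 6.9) in frame 3.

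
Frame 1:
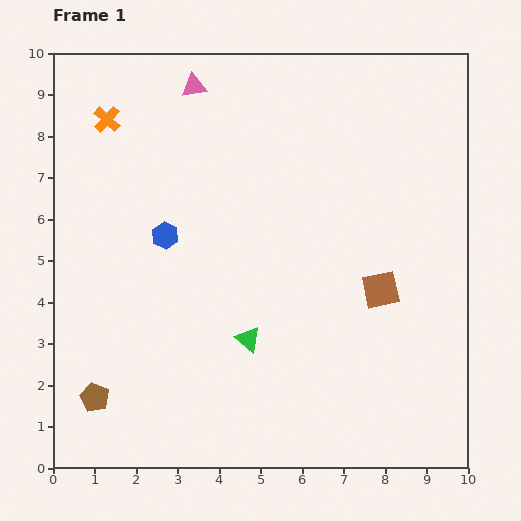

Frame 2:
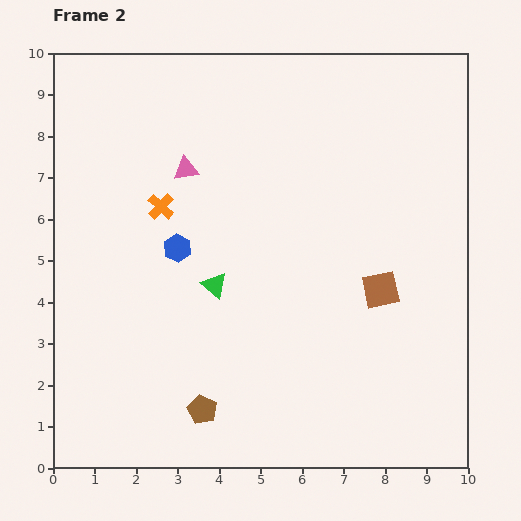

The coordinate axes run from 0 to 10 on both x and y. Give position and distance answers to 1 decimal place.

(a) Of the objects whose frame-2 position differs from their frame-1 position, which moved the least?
the blue hexagon

(moved 0.4)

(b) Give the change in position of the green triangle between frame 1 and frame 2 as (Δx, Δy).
(-0.8, 1.3)

The green triangle was at (4.7, 3.1) in frame 1 and (3.9, 4.4) in frame 2.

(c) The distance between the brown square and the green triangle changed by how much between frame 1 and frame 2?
+0.6

Distance in frame 1: 3.4. Distance in frame 2: 4.0.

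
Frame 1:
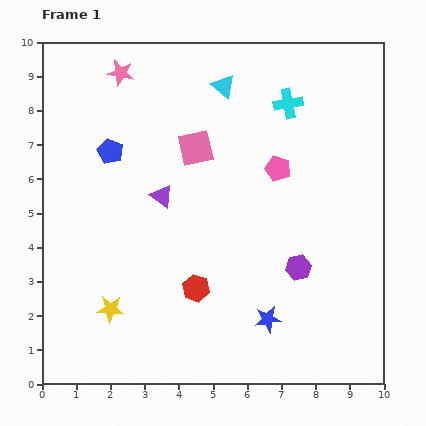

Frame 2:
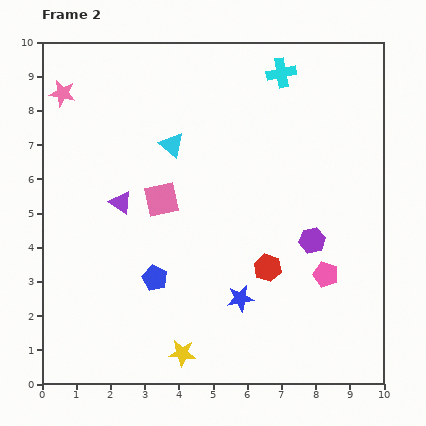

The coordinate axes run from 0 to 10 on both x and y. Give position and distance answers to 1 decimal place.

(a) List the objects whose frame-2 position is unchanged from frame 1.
none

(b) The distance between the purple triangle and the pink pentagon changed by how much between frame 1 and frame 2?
+2.9

Distance in frame 1: 3.5. Distance in frame 2: 6.4.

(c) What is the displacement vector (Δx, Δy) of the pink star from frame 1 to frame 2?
(-1.7, -0.6)

The pink star was at (2.3, 9.1) in frame 1 and (0.6, 8.5) in frame 2.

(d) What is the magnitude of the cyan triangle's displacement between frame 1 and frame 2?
2.3

The cyan triangle moved from (5.3, 8.7) to (3.8, 7.0), a distance of √(1.5² + 1.7²) ≈ 2.3.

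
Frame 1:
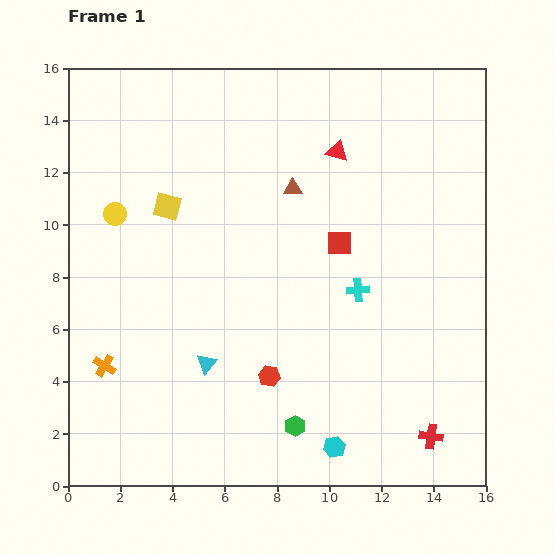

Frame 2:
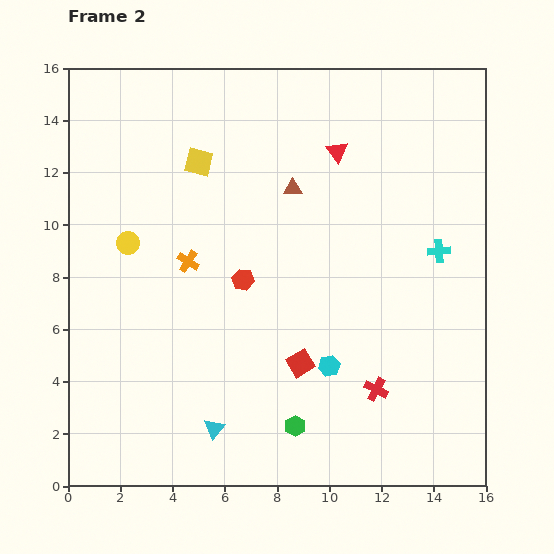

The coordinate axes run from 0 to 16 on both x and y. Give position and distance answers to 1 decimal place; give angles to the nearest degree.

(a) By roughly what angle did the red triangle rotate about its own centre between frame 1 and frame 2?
37° clockwise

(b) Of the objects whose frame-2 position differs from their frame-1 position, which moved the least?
the yellow circle

(moved 1.2)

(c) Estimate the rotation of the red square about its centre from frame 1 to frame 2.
31° counter-clockwise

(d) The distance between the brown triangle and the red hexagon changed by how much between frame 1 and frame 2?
-3.3

Distance in frame 1: 7.3. Distance in frame 2: 4.0.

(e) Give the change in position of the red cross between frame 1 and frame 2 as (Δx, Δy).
(-2.1, 1.8)

The red cross was at (13.9, 1.9) in frame 1 and (11.8, 3.7) in frame 2.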